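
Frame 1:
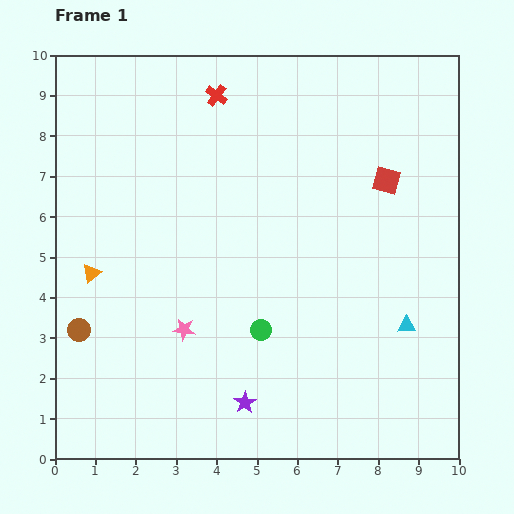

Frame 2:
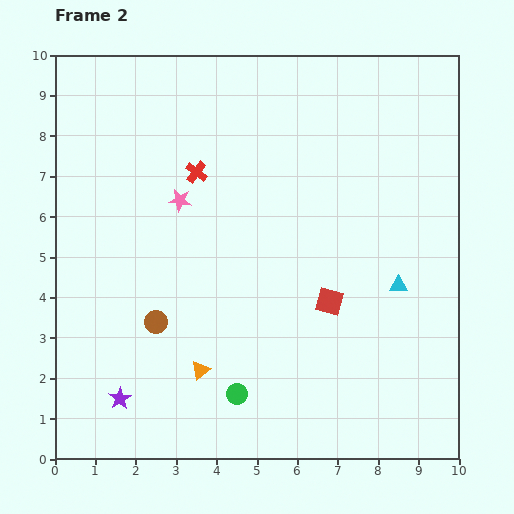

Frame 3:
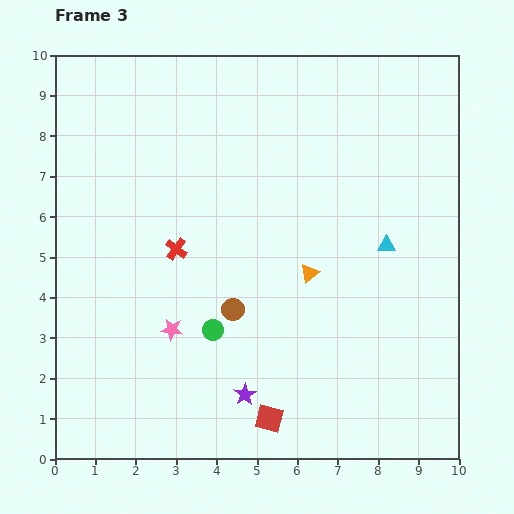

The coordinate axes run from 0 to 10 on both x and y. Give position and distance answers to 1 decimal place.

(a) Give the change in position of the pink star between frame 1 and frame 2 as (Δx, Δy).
(-0.1, 3.2)

The pink star was at (3.2, 3.2) in frame 1 and (3.1, 6.4) in frame 2.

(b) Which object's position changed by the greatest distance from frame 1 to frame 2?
the orange triangle

(moved 3.6; next 3.3)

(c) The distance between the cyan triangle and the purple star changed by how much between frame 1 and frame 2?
+3.0

Distance in frame 1: 4.4. Distance in frame 2: 7.4.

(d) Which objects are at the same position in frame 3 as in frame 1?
none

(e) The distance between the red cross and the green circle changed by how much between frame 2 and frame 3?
-3.4

Distance in frame 2: 5.6. Distance in frame 3: 2.2.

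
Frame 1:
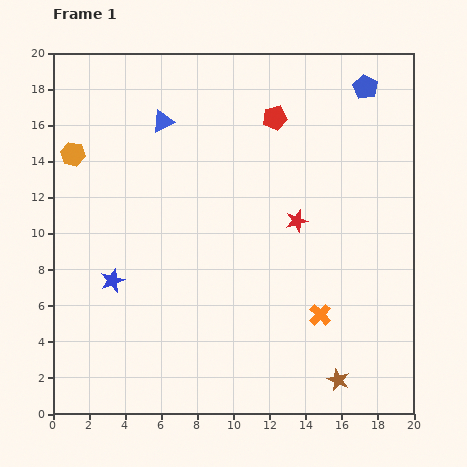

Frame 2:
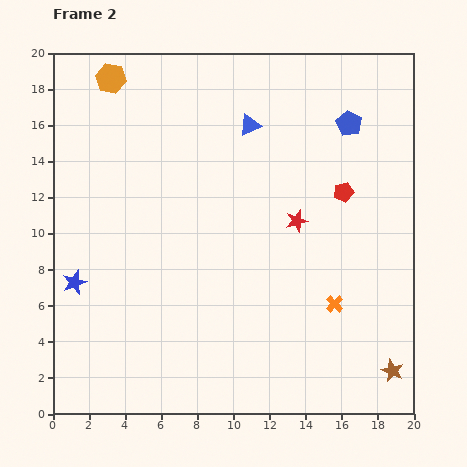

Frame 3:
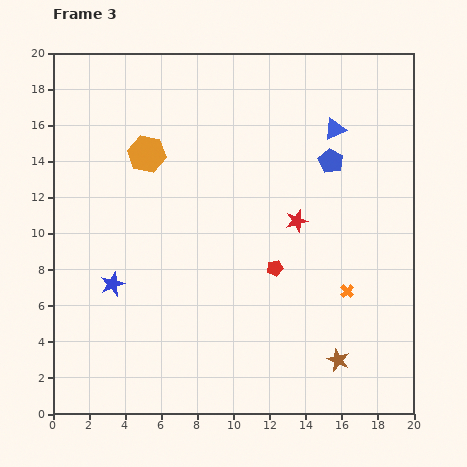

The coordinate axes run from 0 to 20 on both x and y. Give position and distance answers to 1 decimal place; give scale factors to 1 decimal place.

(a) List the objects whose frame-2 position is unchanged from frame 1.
the red star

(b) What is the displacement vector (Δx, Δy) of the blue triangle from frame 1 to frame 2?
(4.8, -0.2)

The blue triangle was at (6.1, 16.2) in frame 1 and (10.9, 16.0) in frame 2.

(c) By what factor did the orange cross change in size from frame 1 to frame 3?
0.6×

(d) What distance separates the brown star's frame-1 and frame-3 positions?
1.1

The brown star moved from (15.8, 1.9) to (15.8, 3.0), a distance of √(0.0² + 1.1²) ≈ 1.1.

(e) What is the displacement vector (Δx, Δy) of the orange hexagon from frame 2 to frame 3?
(2.0, -4.2)

The orange hexagon was at (3.2, 18.6) in frame 2 and (5.2, 14.4) in frame 3.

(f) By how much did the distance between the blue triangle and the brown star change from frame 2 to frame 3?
-2.9

Distance in frame 2: 15.7. Distance in frame 3: 12.8.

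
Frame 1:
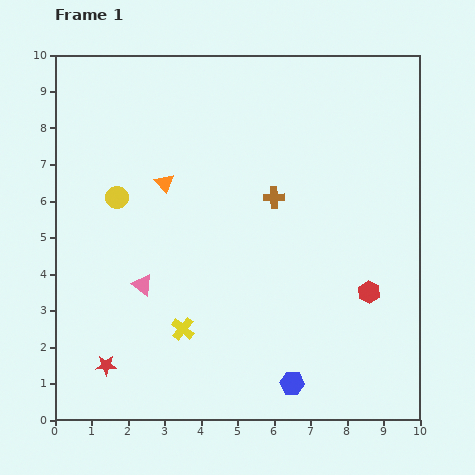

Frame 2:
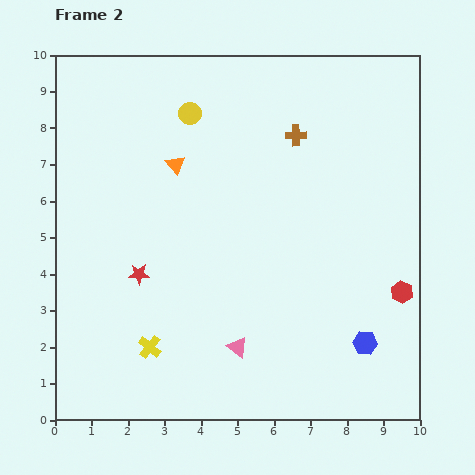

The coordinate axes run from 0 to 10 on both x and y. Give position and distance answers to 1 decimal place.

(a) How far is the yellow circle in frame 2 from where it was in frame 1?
3.0

The yellow circle moved from (1.7, 6.1) to (3.7, 8.4), a distance of √(2.0² + 2.3²) ≈ 3.0.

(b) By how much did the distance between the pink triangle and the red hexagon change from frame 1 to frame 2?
-1.5

Distance in frame 1: 6.2. Distance in frame 2: 4.7.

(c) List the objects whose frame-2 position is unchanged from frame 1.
none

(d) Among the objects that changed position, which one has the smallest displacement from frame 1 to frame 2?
the orange triangle

(moved 0.6)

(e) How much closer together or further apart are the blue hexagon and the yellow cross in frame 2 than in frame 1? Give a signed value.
+2.5

Distance in frame 1: 3.4. Distance in frame 2: 5.9.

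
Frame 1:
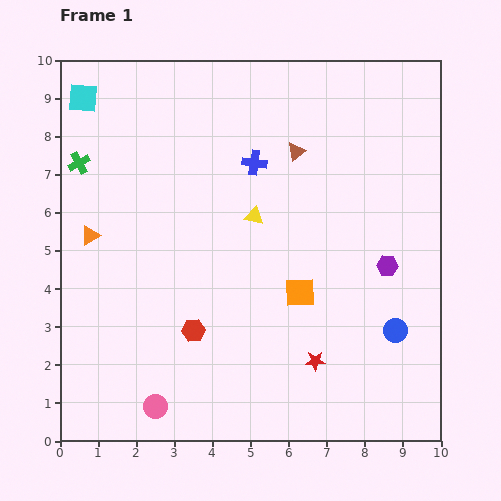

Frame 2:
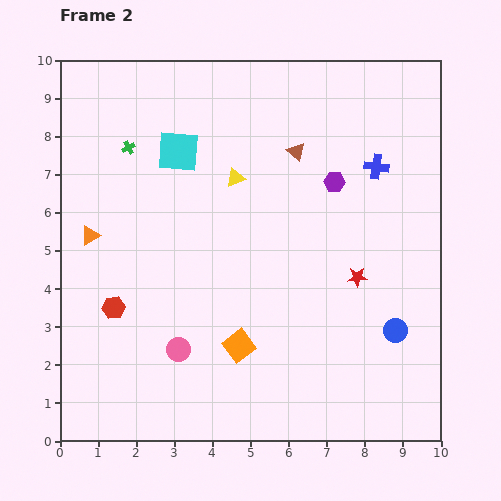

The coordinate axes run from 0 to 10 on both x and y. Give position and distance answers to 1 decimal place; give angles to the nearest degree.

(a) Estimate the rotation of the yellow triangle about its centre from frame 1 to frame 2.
37° counter-clockwise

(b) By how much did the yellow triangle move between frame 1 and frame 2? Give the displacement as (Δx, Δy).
(-0.5, 1.0)

The yellow triangle was at (5.1, 5.9) in frame 1 and (4.6, 6.9) in frame 2.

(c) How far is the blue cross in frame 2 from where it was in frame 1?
3.2

The blue cross moved from (5.1, 7.3) to (8.3, 7.2), a distance of √(3.2² + 0.1²) ≈ 3.2.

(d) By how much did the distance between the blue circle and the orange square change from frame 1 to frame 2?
+1.4

Distance in frame 1: 2.7. Distance in frame 2: 4.1.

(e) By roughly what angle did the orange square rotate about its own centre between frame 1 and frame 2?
35° counter-clockwise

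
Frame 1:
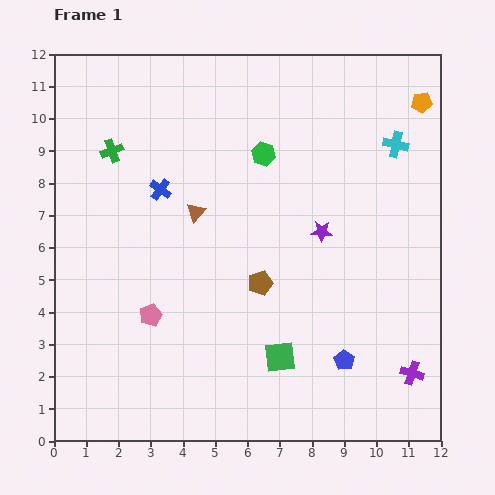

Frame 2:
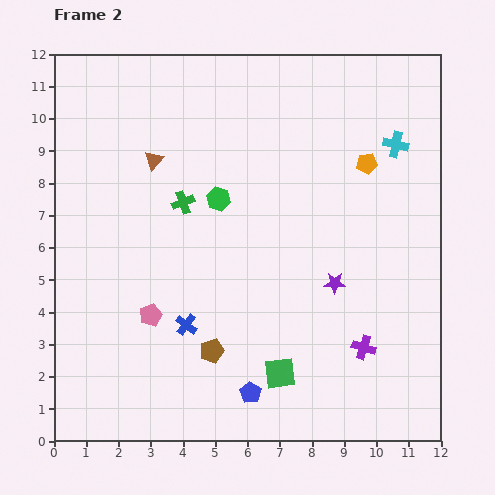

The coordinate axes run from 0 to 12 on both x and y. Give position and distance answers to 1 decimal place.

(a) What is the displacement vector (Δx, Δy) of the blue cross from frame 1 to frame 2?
(0.8, -4.2)

The blue cross was at (3.3, 7.8) in frame 1 and (4.1, 3.6) in frame 2.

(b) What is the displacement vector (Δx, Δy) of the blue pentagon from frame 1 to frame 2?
(-2.9, -1.0)

The blue pentagon was at (9.0, 2.5) in frame 1 and (6.1, 1.5) in frame 2.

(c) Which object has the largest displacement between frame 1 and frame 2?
the blue cross

(moved 4.3; next 3.1)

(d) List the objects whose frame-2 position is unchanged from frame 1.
the pink pentagon, the cyan cross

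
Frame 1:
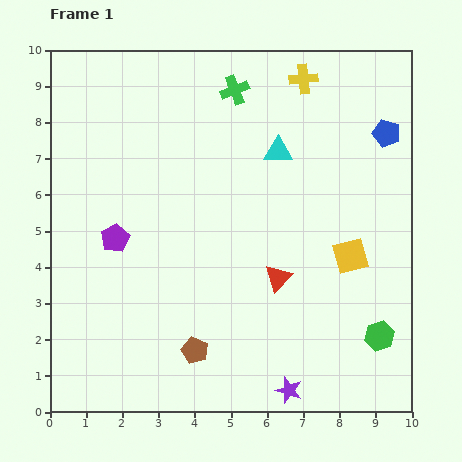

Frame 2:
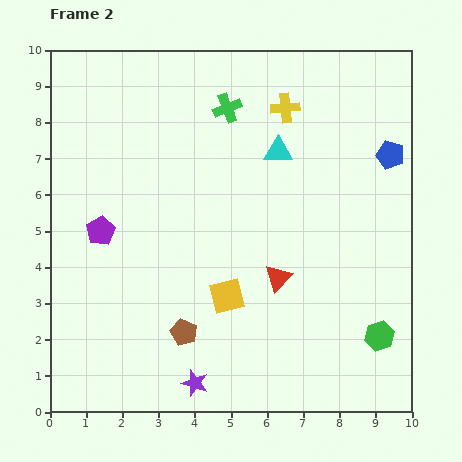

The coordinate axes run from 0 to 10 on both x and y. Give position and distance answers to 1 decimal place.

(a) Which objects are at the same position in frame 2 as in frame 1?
the red triangle, the cyan triangle, the green hexagon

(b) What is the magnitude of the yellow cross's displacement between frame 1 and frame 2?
0.9

The yellow cross moved from (7.0, 9.2) to (6.5, 8.4), a distance of √(0.5² + 0.8²) ≈ 0.9.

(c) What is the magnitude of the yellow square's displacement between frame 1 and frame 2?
3.6

The yellow square moved from (8.3, 4.3) to (4.9, 3.2), a distance of √(3.4² + 1.1²) ≈ 3.6.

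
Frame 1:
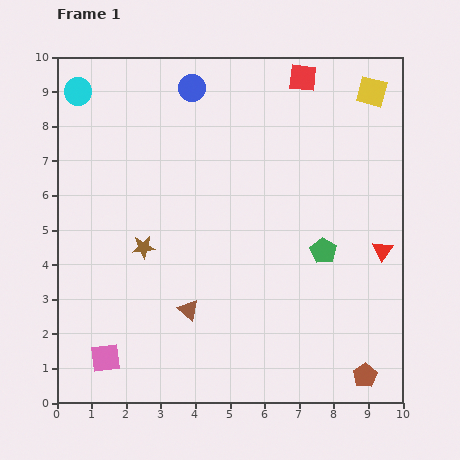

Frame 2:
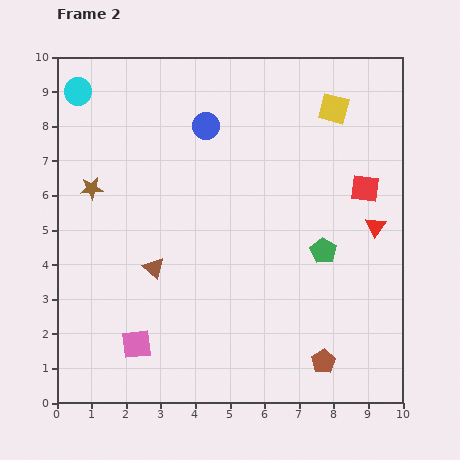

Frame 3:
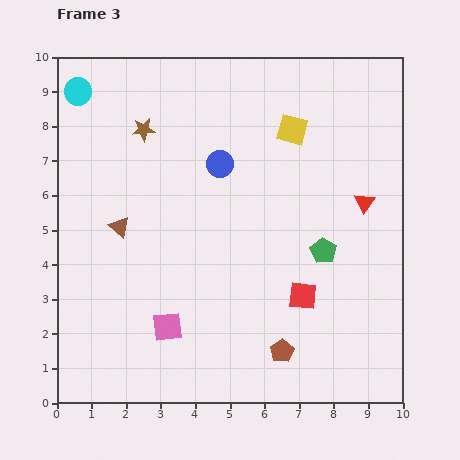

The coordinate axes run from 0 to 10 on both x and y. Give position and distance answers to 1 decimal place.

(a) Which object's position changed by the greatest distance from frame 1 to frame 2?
the red square

(moved 3.7; next 2.3)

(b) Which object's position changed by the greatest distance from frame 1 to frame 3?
the red square

(moved 6.3; next 3.4)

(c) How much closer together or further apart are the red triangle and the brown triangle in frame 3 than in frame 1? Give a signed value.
+1.2

Distance in frame 1: 5.9. Distance in frame 3: 7.1.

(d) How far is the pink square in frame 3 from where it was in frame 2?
1.0

The pink square moved from (2.3, 1.7) to (3.2, 2.2), a distance of √(0.9² + 0.5²) ≈ 1.0.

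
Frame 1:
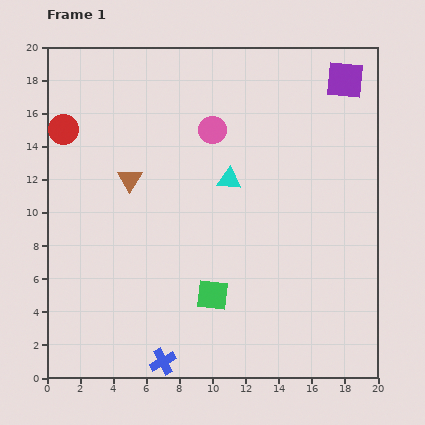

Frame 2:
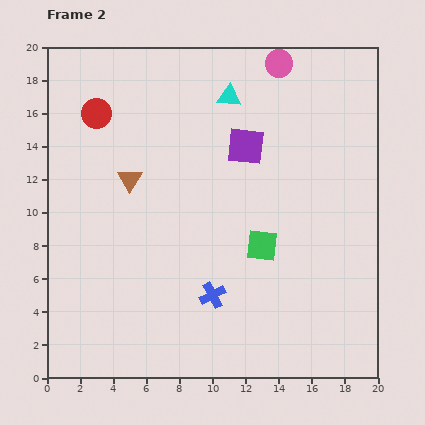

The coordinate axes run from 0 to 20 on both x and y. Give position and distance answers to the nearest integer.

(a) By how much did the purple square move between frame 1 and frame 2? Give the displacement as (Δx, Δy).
(-6, -4)

The purple square was at (18, 18) in frame 1 and (12, 14) in frame 2.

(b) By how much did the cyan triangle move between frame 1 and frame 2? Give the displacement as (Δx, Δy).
(0, 5)

The cyan triangle was at (11, 12) in frame 1 and (11, 17) in frame 2.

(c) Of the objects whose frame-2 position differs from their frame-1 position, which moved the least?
the red circle

(moved 2)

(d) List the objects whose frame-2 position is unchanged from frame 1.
the brown triangle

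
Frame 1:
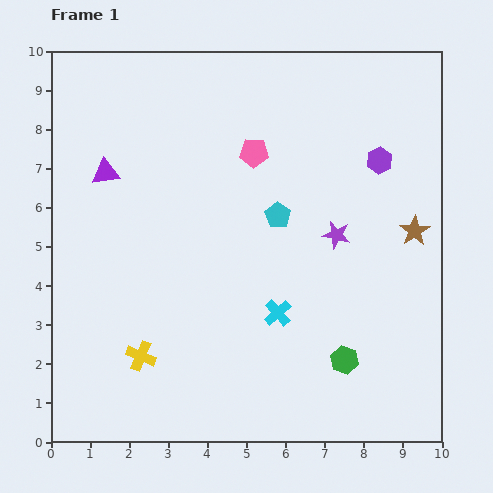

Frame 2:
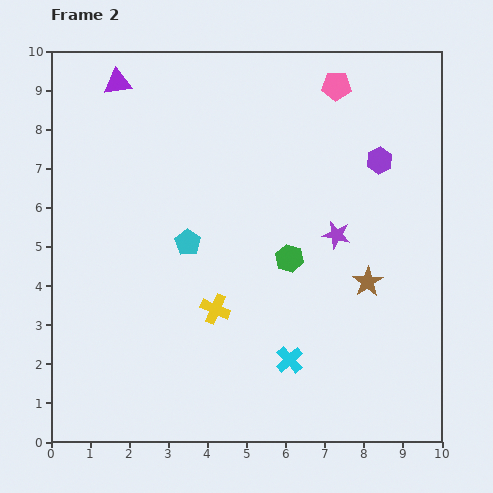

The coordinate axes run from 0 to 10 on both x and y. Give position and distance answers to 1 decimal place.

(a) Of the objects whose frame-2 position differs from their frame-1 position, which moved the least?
the cyan cross

(moved 1.2)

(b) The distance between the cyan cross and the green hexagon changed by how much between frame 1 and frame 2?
+0.5

Distance in frame 1: 2.1. Distance in frame 2: 2.6.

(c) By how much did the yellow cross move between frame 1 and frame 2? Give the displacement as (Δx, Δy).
(1.9, 1.2)

The yellow cross was at (2.3, 2.2) in frame 1 and (4.2, 3.4) in frame 2.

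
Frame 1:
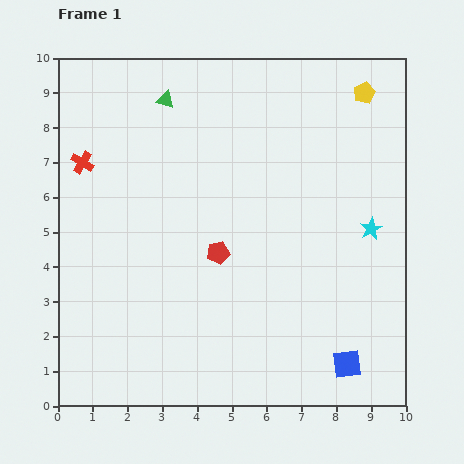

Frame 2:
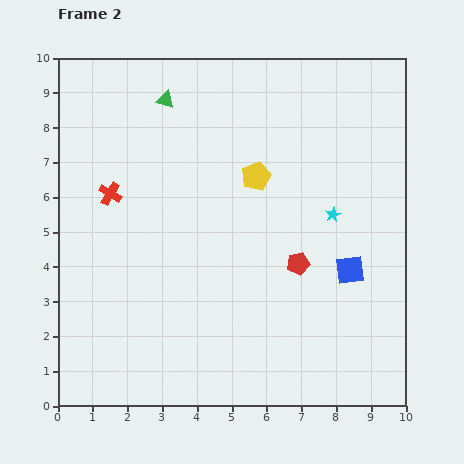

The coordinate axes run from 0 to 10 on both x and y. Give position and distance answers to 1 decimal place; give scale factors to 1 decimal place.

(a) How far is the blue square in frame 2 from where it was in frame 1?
2.7

The blue square moved from (8.3, 1.2) to (8.4, 3.9), a distance of √(0.1² + 2.7²) ≈ 2.7.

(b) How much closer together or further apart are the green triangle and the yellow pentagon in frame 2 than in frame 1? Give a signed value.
-2.3

Distance in frame 1: 5.7. Distance in frame 2: 3.4.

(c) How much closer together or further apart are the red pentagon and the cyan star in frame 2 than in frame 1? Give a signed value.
-2.8

Distance in frame 1: 4.5. Distance in frame 2: 1.7.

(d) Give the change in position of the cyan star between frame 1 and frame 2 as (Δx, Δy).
(-1.1, 0.4)

The cyan star was at (9.0, 5.1) in frame 1 and (7.9, 5.5) in frame 2.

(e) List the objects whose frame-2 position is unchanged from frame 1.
the green triangle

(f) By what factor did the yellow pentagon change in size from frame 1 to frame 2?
1.3×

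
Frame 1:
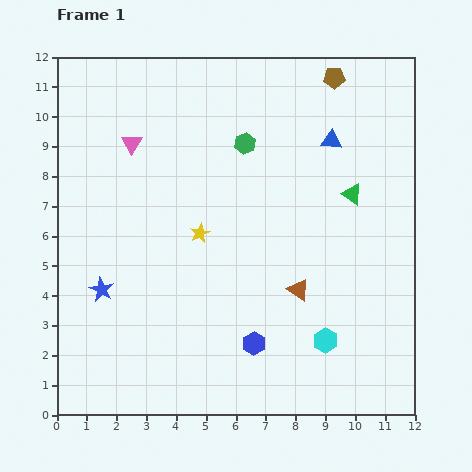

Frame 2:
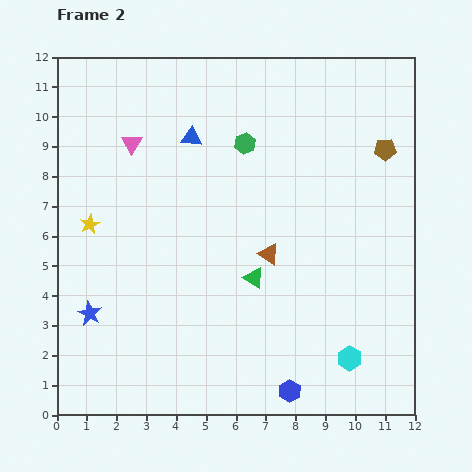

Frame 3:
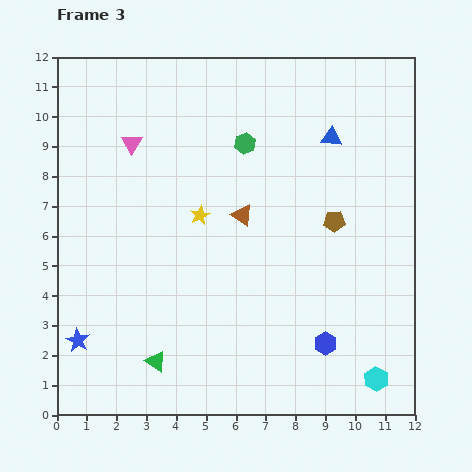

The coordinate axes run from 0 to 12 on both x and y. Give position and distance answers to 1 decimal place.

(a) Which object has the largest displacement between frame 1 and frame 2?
the blue triangle

(moved 4.7; next 4.3)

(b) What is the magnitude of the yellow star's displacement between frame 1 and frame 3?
0.6

The yellow star moved from (4.8, 6.1) to (4.8, 6.7), a distance of √(0.0² + 0.6²) ≈ 0.6.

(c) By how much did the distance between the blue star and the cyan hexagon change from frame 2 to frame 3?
+1.3

Distance in frame 2: 8.8. Distance in frame 3: 10.1.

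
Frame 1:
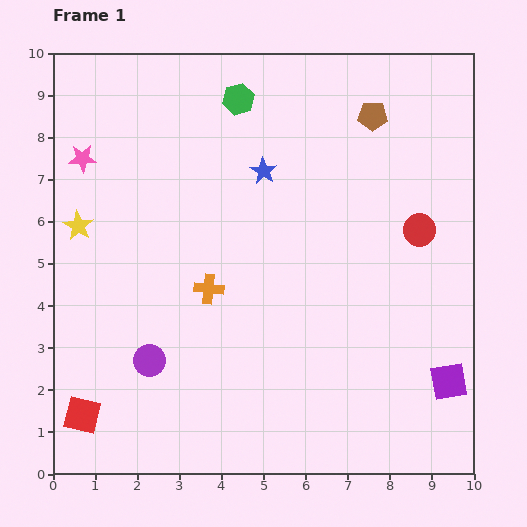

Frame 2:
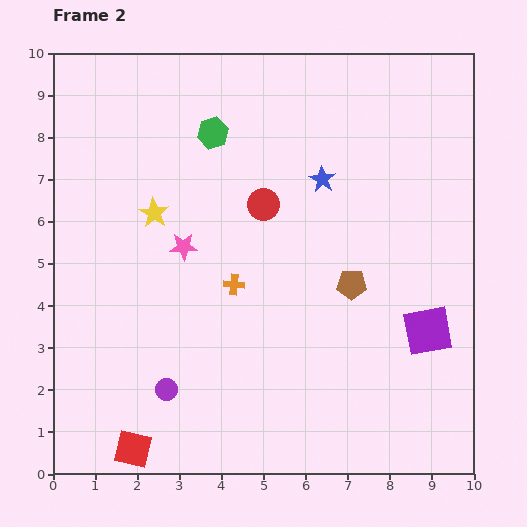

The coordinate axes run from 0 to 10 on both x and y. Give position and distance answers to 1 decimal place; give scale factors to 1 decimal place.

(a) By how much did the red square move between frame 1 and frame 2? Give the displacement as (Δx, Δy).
(1.2, -0.8)

The red square was at (0.7, 1.4) in frame 1 and (1.9, 0.6) in frame 2.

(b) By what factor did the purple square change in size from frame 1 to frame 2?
1.3×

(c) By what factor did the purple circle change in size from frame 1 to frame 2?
0.7×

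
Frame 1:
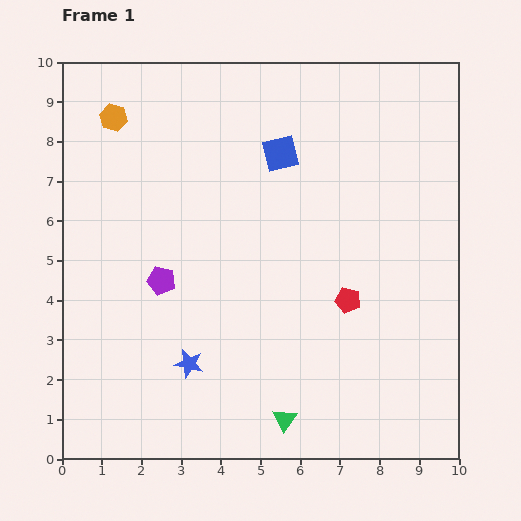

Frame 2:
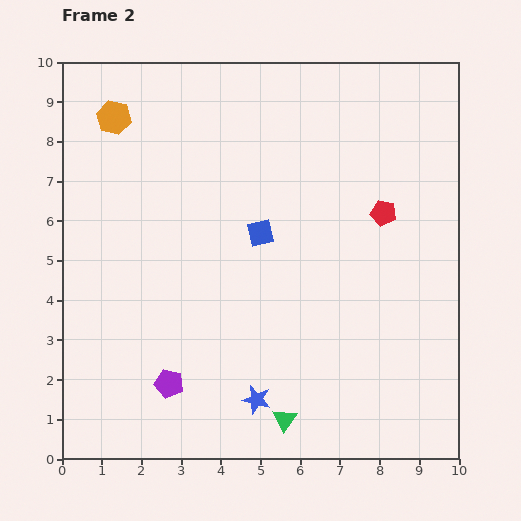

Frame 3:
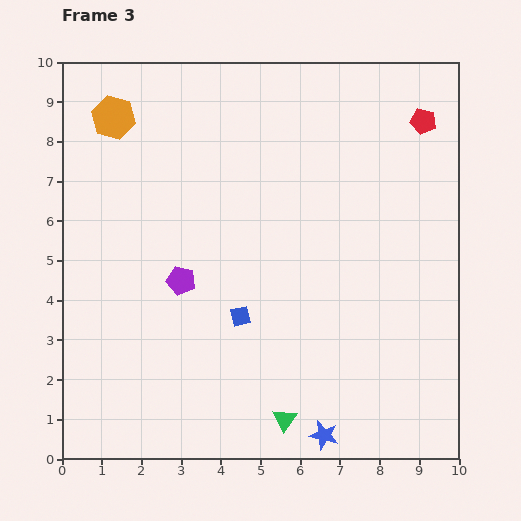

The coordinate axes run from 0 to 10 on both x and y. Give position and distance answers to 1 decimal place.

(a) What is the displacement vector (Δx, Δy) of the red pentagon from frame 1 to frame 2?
(0.9, 2.2)

The red pentagon was at (7.2, 4.0) in frame 1 and (8.1, 6.2) in frame 2.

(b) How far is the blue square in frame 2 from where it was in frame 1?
2.1

The blue square moved from (5.5, 7.7) to (5.0, 5.7), a distance of √(0.5² + 2.0²) ≈ 2.1.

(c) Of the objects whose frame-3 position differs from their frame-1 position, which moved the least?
the purple pentagon

(moved 0.5)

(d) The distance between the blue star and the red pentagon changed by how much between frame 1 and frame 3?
+4.0

Distance in frame 1: 4.3. Distance in frame 3: 8.3.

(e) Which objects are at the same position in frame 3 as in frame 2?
the green triangle, the orange hexagon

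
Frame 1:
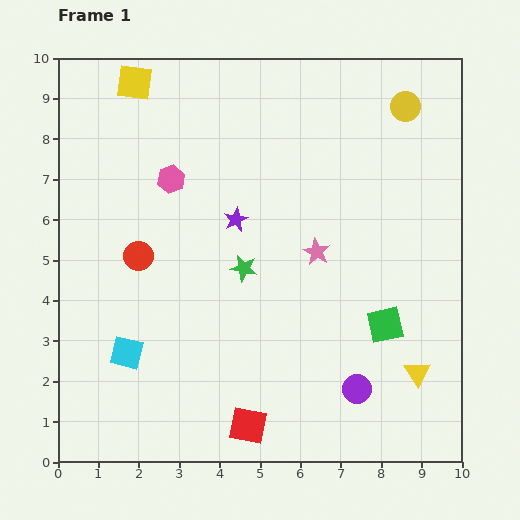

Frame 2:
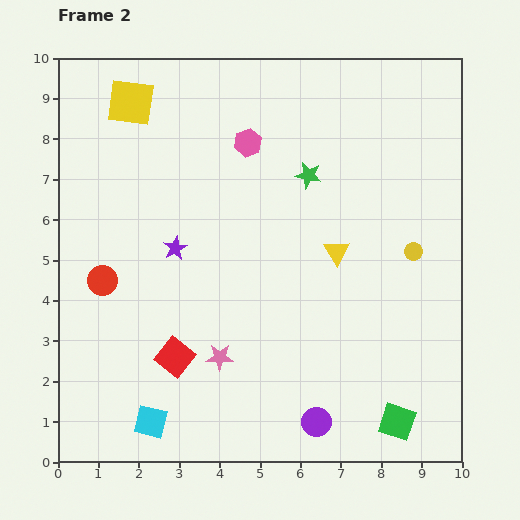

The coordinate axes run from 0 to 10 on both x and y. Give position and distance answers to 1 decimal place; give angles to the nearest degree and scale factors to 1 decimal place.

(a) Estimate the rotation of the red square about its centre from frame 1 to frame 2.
27° clockwise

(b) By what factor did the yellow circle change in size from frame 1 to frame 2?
0.6×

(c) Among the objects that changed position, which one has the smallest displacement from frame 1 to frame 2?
the yellow square

(moved 0.5)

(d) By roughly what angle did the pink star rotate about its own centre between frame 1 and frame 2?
26° counter-clockwise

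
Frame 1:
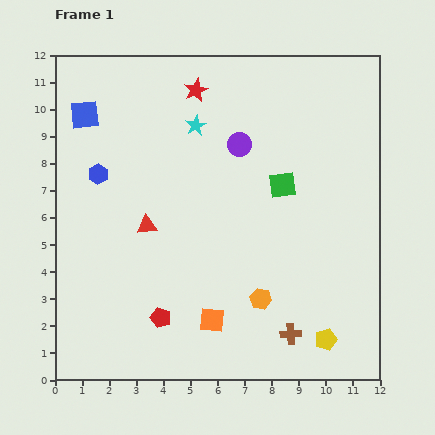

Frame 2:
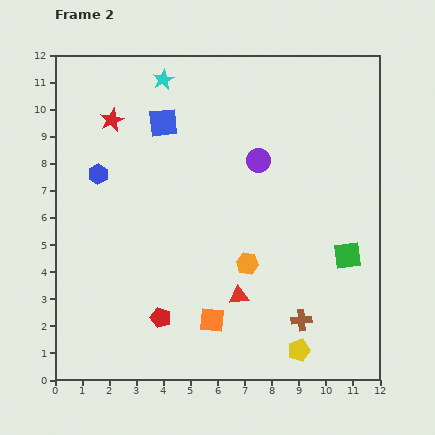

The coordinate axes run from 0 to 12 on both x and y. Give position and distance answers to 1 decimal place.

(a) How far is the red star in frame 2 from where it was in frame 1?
3.3

The red star moved from (5.2, 10.7) to (2.1, 9.6), a distance of √(3.1² + 1.1²) ≈ 3.3.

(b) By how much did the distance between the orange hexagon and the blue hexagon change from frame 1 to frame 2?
-1.2

Distance in frame 1: 7.6. Distance in frame 2: 6.4.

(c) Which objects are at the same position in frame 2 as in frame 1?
the blue hexagon, the red pentagon, the orange square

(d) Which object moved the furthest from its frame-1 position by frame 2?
the red triangle

(moved 4.3; next 3.5)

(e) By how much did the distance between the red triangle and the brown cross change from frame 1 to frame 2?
-4.1

Distance in frame 1: 6.6. Distance in frame 2: 2.5.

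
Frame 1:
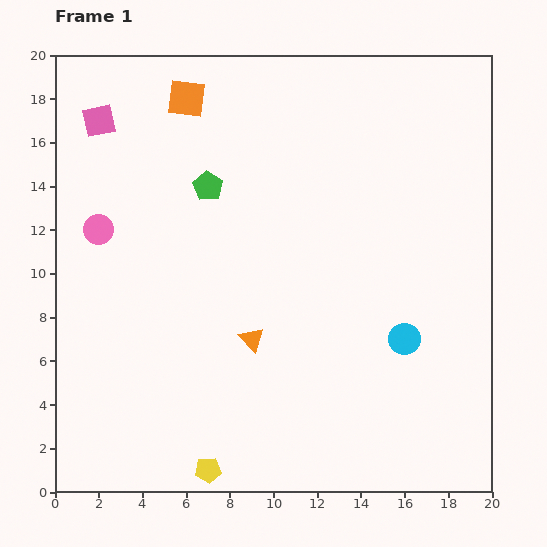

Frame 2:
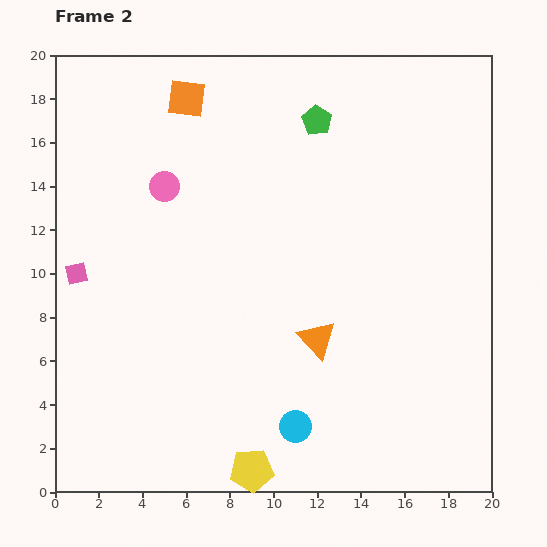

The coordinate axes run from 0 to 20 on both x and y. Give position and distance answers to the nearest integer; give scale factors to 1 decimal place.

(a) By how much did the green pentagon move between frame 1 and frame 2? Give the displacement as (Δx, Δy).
(5, 3)

The green pentagon was at (7, 14) in frame 1 and (12, 17) in frame 2.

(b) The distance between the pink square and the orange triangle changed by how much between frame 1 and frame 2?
-1

Distance in frame 1: 12. Distance in frame 2: 11.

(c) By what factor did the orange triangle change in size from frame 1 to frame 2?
1.6×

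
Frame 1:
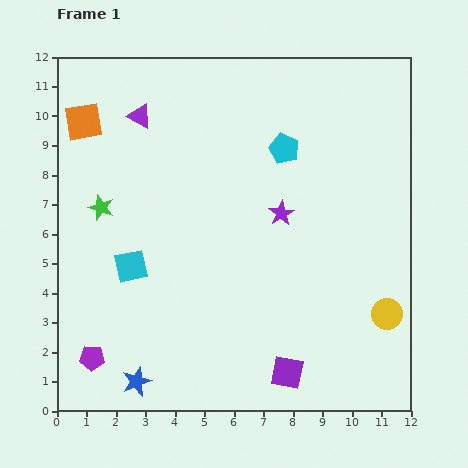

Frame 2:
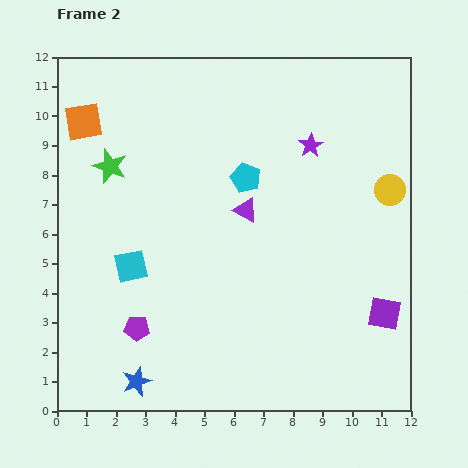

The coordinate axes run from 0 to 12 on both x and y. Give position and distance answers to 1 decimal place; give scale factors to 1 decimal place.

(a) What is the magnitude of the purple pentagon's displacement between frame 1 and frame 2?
1.8

The purple pentagon moved from (1.2, 1.8) to (2.7, 2.8), a distance of √(1.5² + 1.0²) ≈ 1.8.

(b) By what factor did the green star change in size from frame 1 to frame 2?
1.3×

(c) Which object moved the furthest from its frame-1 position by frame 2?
the purple triangle

(moved 4.8; next 4.2)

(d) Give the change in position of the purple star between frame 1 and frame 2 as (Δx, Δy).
(1.0, 2.3)

The purple star was at (7.6, 6.7) in frame 1 and (8.6, 9.0) in frame 2.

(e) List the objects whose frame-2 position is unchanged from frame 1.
the orange square, the cyan square, the blue star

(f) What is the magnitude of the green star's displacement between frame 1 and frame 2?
1.4

The green star moved from (1.5, 6.9) to (1.8, 8.3), a distance of √(0.3² + 1.4²) ≈ 1.4.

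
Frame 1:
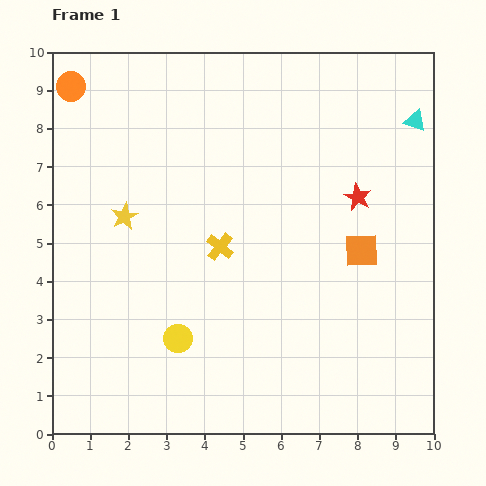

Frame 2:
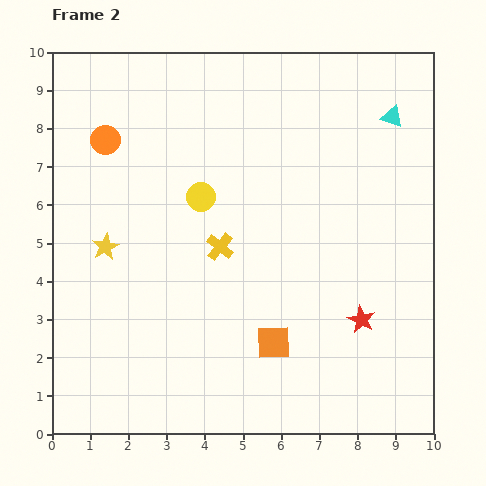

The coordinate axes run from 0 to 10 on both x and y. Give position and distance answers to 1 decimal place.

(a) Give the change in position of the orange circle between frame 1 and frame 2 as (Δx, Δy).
(0.9, -1.4)

The orange circle was at (0.5, 9.1) in frame 1 and (1.4, 7.7) in frame 2.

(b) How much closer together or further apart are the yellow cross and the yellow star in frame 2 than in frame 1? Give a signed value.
+0.4

Distance in frame 1: 2.6. Distance in frame 2: 3.0.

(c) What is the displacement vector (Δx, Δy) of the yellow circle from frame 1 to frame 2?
(0.6, 3.7)

The yellow circle was at (3.3, 2.5) in frame 1 and (3.9, 6.2) in frame 2.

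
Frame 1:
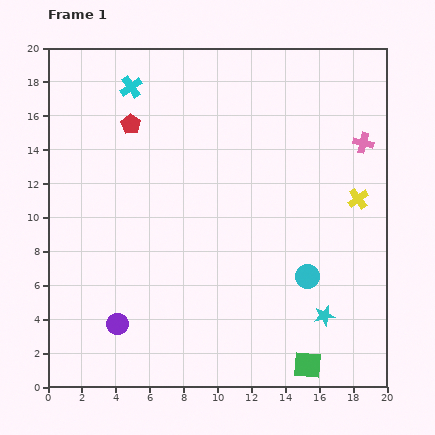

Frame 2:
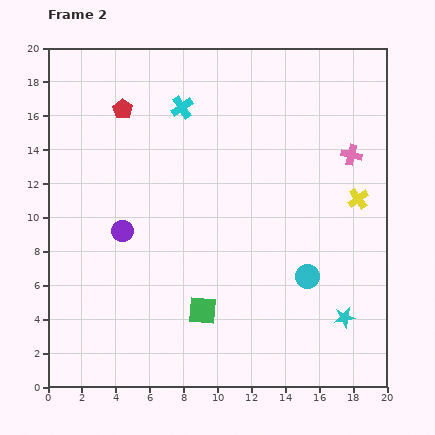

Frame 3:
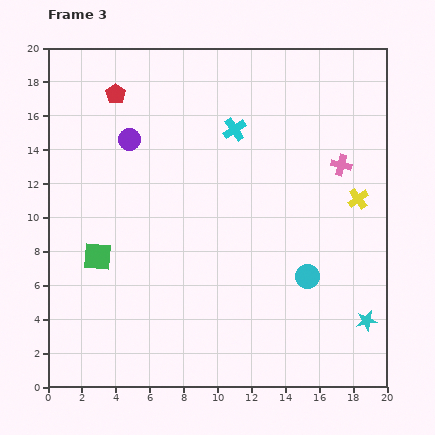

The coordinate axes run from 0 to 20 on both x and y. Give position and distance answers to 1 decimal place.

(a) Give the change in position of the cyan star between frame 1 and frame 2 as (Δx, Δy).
(1.2, -0.1)

The cyan star was at (16.3, 4.2) in frame 1 and (17.5, 4.1) in frame 2.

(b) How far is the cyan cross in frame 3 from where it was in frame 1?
6.6

The cyan cross moved from (4.9, 17.7) to (11.0, 15.2), a distance of √(6.1² + 2.5²) ≈ 6.6.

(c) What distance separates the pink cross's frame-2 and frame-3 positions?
0.8

The pink cross moved from (17.9, 13.7) to (17.3, 13.1), a distance of √(0.6² + 0.6²) ≈ 0.8.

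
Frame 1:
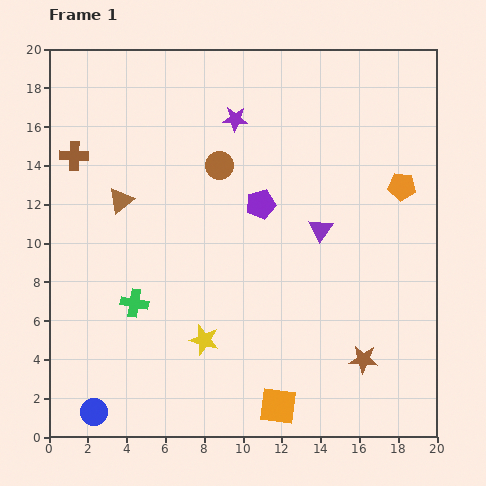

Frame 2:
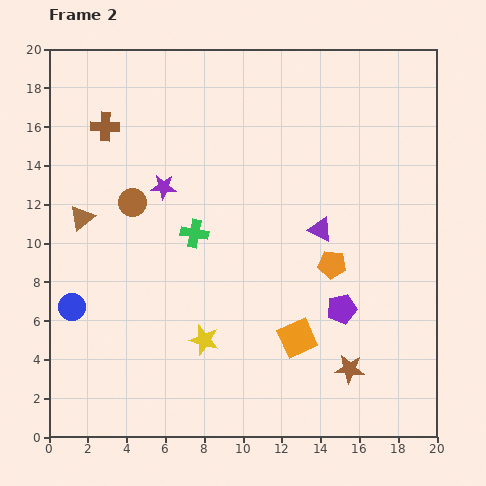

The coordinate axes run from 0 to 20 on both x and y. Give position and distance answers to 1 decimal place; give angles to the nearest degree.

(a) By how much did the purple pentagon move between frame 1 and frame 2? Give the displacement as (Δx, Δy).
(4.2, -5.4)

The purple pentagon was at (10.9, 12.0) in frame 1 and (15.1, 6.6) in frame 2.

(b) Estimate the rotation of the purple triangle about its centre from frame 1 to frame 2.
39° counter-clockwise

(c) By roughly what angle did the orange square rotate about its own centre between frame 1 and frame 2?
31° counter-clockwise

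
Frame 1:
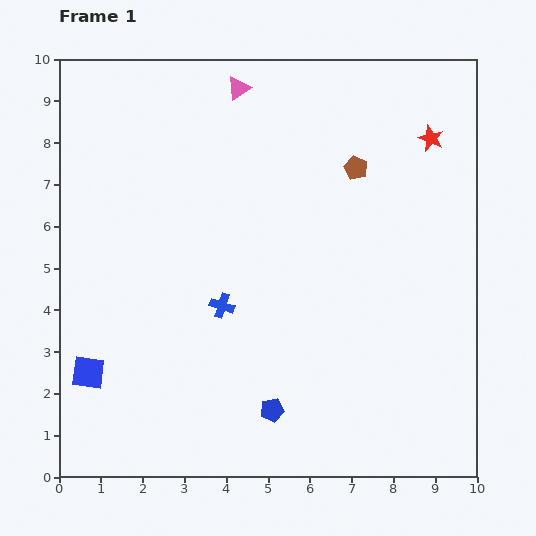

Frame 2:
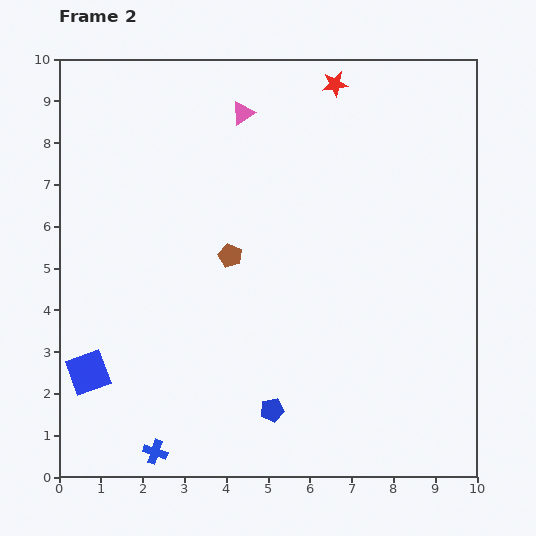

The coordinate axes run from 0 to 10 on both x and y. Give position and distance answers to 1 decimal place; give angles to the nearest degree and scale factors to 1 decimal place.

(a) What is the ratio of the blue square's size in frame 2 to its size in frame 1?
1.3×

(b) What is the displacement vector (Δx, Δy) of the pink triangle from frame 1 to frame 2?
(0.1, -0.6)

The pink triangle was at (4.3, 9.3) in frame 1 and (4.4, 8.7) in frame 2.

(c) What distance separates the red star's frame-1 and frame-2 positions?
2.6

The red star moved from (8.9, 8.1) to (6.6, 9.4), a distance of √(2.3² + 1.3²) ≈ 2.6.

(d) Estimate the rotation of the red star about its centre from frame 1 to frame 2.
31° counter-clockwise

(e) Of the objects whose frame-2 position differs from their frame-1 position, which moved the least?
the pink triangle

(moved 0.6)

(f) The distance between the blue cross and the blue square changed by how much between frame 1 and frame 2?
-1.1

Distance in frame 1: 3.6. Distance in frame 2: 2.5.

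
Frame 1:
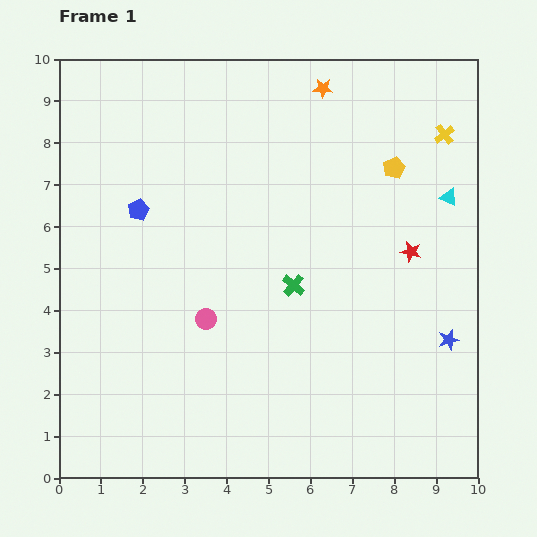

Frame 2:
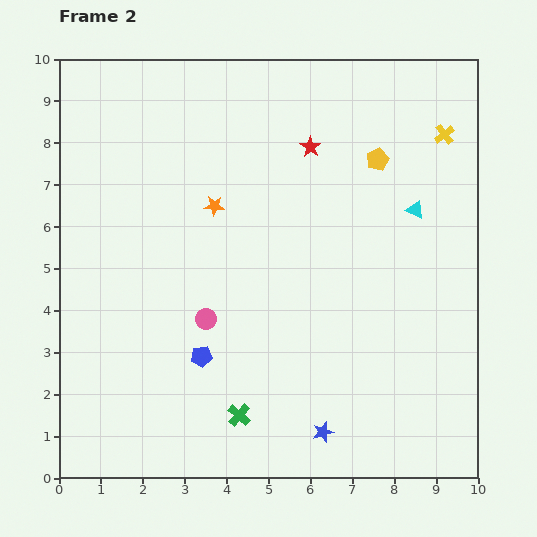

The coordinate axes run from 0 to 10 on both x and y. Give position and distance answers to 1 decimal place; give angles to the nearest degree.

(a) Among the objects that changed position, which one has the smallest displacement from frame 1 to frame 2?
the yellow pentagon

(moved 0.4)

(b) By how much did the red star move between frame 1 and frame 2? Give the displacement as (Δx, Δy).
(-2.4, 2.5)

The red star was at (8.4, 5.4) in frame 1 and (6.0, 7.9) in frame 2.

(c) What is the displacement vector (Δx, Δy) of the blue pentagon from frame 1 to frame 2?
(1.5, -3.5)

The blue pentagon was at (1.9, 6.4) in frame 1 and (3.4, 2.9) in frame 2.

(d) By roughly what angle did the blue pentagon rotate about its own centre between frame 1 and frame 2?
19° clockwise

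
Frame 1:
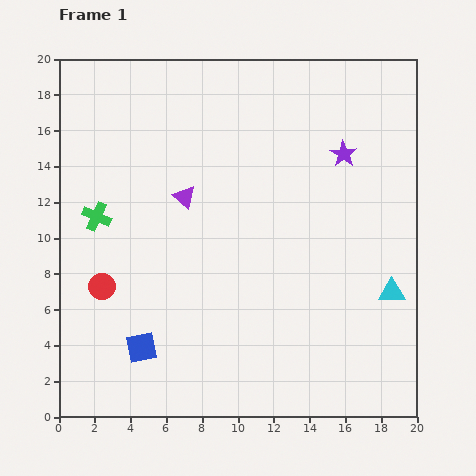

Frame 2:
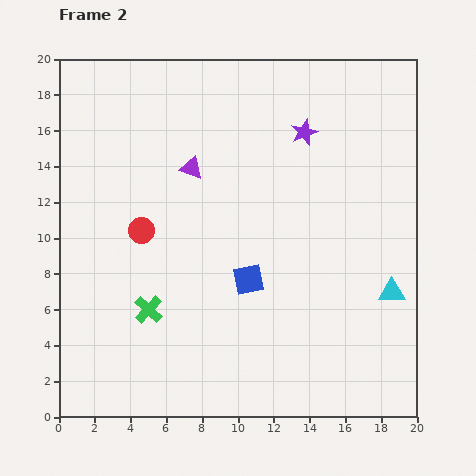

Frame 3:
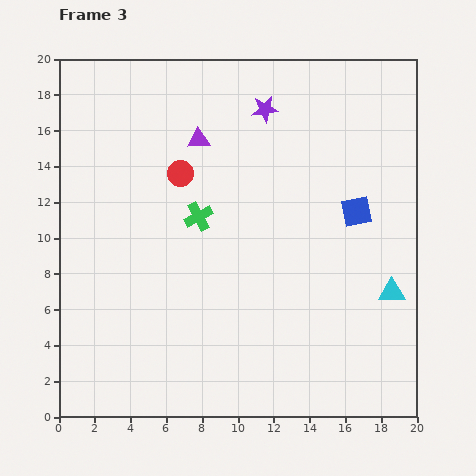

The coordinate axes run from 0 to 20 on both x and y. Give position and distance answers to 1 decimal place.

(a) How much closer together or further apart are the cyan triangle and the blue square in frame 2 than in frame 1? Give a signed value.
-6.3

Distance in frame 1: 14.3. Distance in frame 2: 8.0.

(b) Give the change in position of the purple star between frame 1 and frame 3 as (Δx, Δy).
(-4.4, 2.5)

The purple star was at (15.9, 14.7) in frame 1 and (11.5, 17.2) in frame 3.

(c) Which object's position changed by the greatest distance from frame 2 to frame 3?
the blue square

(moved 7.1; next 5.9)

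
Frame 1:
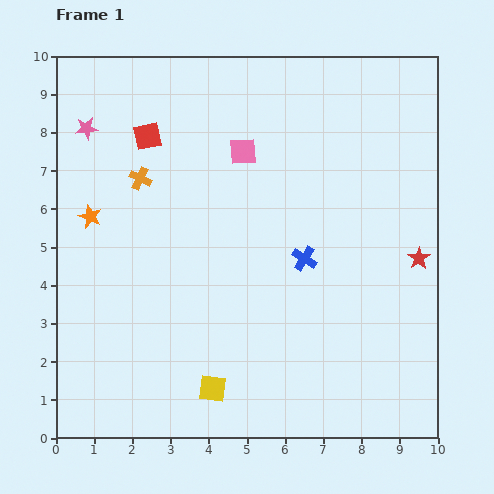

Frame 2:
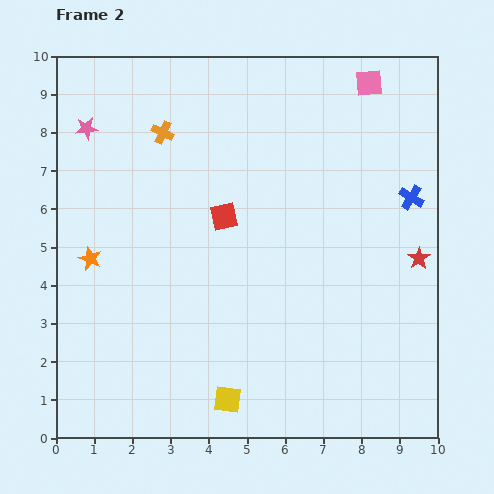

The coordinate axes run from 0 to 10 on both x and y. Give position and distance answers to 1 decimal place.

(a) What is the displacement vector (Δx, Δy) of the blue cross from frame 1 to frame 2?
(2.8, 1.6)

The blue cross was at (6.5, 4.7) in frame 1 and (9.3, 6.3) in frame 2.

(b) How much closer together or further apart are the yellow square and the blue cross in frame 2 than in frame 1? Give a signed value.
+3.0

Distance in frame 1: 4.2. Distance in frame 2: 7.2.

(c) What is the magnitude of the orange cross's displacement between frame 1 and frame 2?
1.3

The orange cross moved from (2.2, 6.8) to (2.8, 8.0), a distance of √(0.6² + 1.2²) ≈ 1.3.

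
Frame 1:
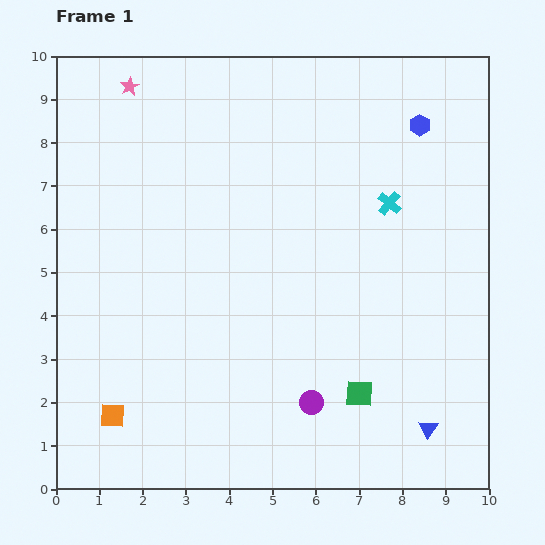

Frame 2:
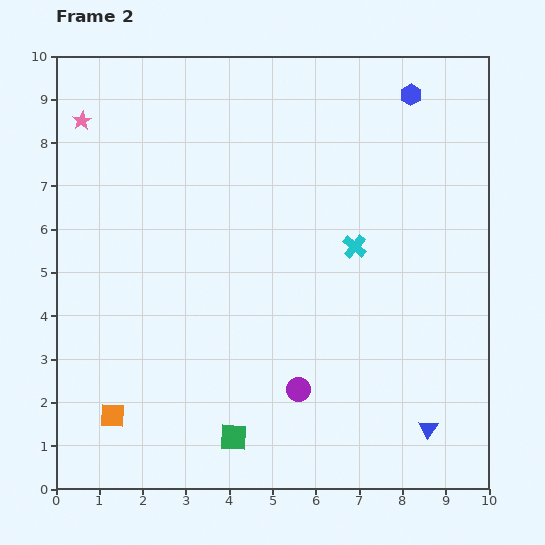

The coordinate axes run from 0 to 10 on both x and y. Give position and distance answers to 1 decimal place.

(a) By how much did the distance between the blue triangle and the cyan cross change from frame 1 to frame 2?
-0.8

Distance in frame 1: 5.3. Distance in frame 2: 4.5.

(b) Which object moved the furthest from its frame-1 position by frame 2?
the green square

(moved 3.1; next 1.4)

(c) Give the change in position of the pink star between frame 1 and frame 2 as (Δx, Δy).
(-1.1, -0.8)

The pink star was at (1.7, 9.3) in frame 1 and (0.6, 8.5) in frame 2.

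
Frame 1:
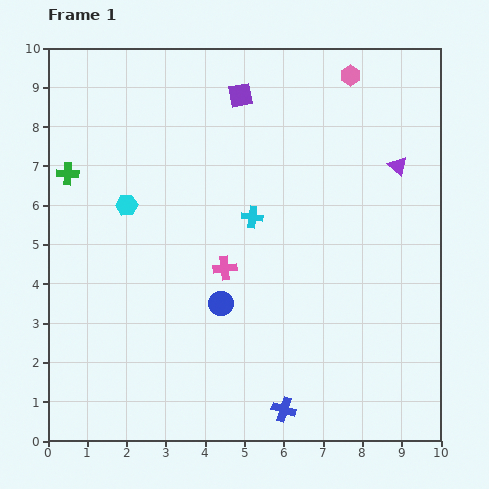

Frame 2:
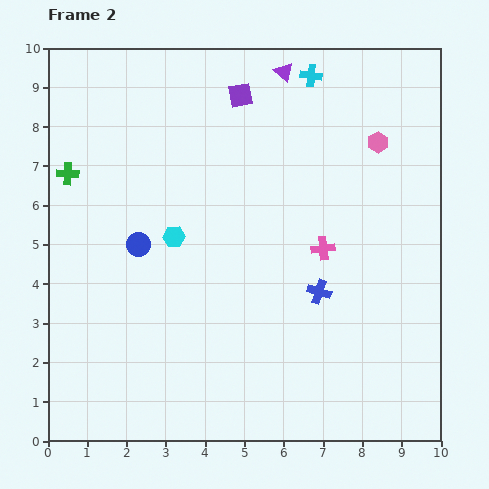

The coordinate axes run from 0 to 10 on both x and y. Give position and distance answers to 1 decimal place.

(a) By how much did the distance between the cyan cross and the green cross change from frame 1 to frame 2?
+1.9

Distance in frame 1: 4.8. Distance in frame 2: 6.7.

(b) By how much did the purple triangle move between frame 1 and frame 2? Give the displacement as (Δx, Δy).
(-2.9, 2.4)

The purple triangle was at (8.9, 7.0) in frame 1 and (6.0, 9.4) in frame 2.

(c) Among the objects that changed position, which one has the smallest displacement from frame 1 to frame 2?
the cyan hexagon

(moved 1.4)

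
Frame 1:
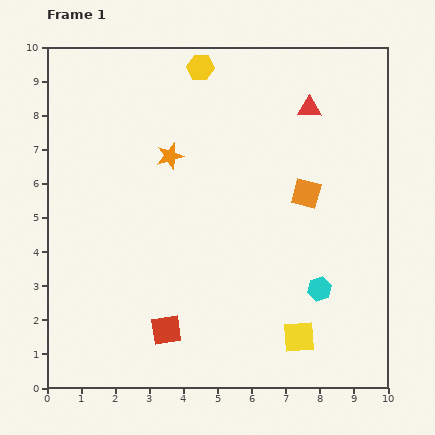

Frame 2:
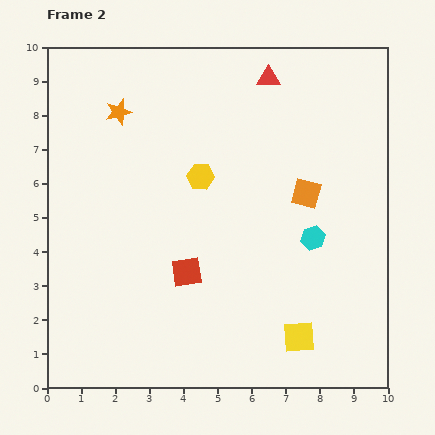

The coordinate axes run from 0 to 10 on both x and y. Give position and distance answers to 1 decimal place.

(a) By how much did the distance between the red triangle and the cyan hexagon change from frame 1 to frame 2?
-0.4

Distance in frame 1: 5.3. Distance in frame 2: 4.9.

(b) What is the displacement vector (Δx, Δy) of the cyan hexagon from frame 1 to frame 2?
(-0.2, 1.5)

The cyan hexagon was at (8.0, 2.9) in frame 1 and (7.8, 4.4) in frame 2.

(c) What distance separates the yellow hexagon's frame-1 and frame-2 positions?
3.2

The yellow hexagon moved from (4.5, 9.4) to (4.5, 6.2), a distance of √(0.0² + 3.2²) ≈ 3.2.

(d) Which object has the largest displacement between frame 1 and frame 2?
the yellow hexagon

(moved 3.2; next 2.0)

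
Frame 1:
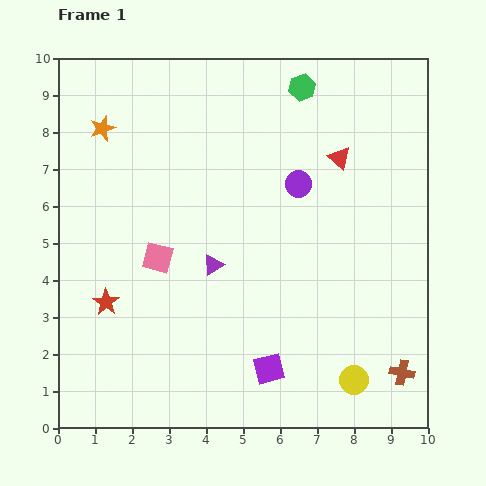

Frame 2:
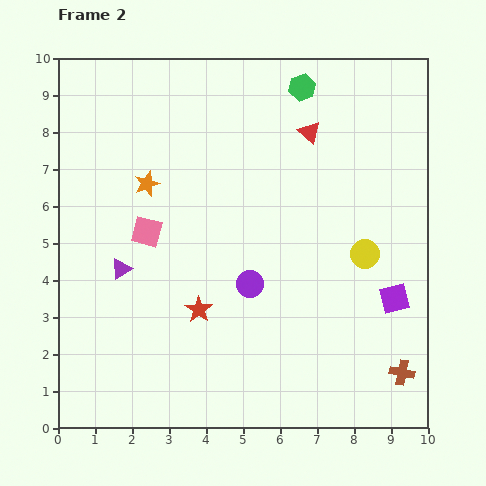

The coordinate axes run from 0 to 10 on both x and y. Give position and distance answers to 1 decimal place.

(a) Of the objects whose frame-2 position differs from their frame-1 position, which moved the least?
the pink square

(moved 0.8)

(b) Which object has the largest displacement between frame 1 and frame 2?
the purple square

(moved 3.9; next 3.4)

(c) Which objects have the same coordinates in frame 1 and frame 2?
the brown cross, the green hexagon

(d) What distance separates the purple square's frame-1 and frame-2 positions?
3.9

The purple square moved from (5.7, 1.6) to (9.1, 3.5), a distance of √(3.4² + 1.9²) ≈ 3.9.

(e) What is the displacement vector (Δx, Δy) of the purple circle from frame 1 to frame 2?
(-1.3, -2.7)

The purple circle was at (6.5, 6.6) in frame 1 and (5.2, 3.9) in frame 2.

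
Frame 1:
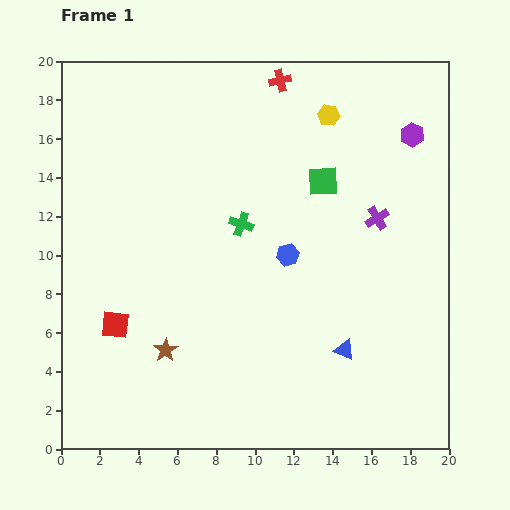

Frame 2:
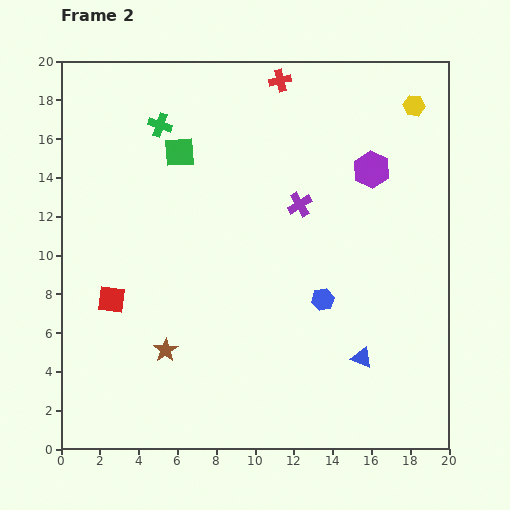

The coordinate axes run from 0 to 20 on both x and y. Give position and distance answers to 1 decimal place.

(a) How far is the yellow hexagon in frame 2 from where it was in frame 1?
4.4

The yellow hexagon moved from (13.8, 17.2) to (18.2, 17.7), a distance of √(4.4² + 0.5²) ≈ 4.4.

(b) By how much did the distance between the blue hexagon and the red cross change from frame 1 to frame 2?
+2.5

Distance in frame 1: 9.0. Distance in frame 2: 11.5.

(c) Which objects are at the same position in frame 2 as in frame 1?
the red cross, the brown star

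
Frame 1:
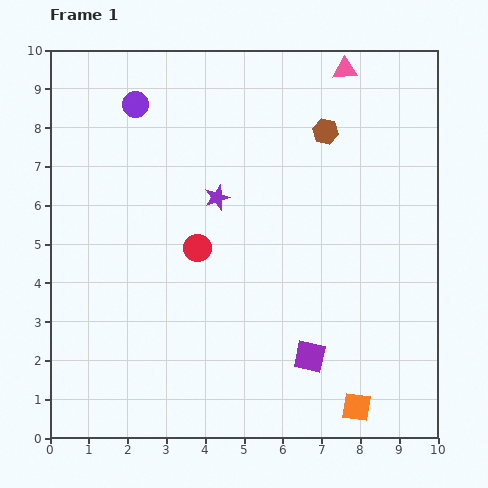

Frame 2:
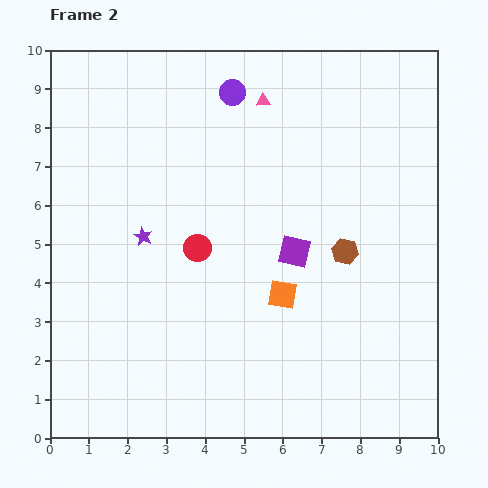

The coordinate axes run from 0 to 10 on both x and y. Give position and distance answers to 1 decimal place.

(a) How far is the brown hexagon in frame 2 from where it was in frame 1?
3.1

The brown hexagon moved from (7.1, 7.9) to (7.6, 4.8), a distance of √(0.5² + 3.1²) ≈ 3.1.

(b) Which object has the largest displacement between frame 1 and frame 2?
the orange square

(moved 3.5; next 3.1)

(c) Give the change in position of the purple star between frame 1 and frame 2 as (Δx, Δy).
(-1.9, -1.0)

The purple star was at (4.3, 6.2) in frame 1 and (2.4, 5.2) in frame 2.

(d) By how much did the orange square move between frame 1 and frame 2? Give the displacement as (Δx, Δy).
(-1.9, 2.9)

The orange square was at (7.9, 0.8) in frame 1 and (6.0, 3.7) in frame 2.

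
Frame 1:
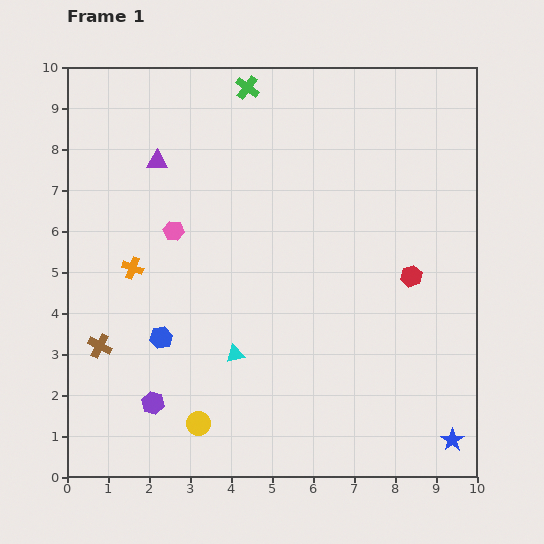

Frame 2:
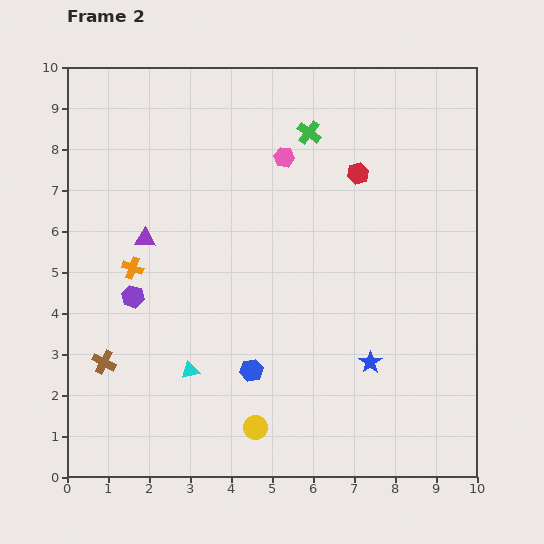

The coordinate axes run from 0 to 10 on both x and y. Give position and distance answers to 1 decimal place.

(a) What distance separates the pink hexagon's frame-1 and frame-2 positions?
3.2

The pink hexagon moved from (2.6, 6.0) to (5.3, 7.8), a distance of √(2.7² + 1.8²) ≈ 3.2.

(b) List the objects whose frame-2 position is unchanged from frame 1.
the orange cross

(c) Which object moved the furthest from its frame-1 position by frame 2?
the pink hexagon

(moved 3.2; next 2.8)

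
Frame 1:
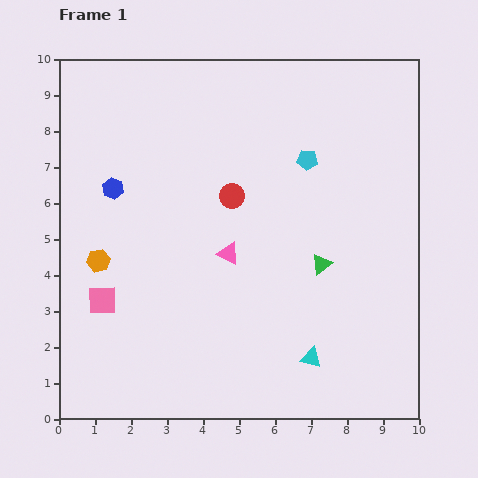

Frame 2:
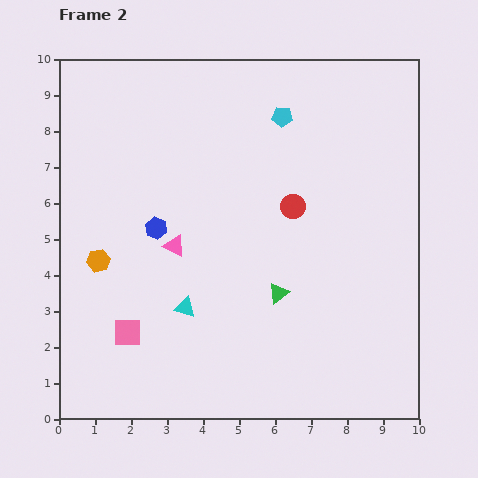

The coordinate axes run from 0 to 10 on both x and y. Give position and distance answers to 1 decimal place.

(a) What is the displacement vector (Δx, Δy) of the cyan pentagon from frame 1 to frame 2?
(-0.7, 1.2)

The cyan pentagon was at (6.9, 7.2) in frame 1 and (6.2, 8.4) in frame 2.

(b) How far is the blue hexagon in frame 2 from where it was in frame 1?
1.6

The blue hexagon moved from (1.5, 6.4) to (2.7, 5.3), a distance of √(1.2² + 1.1²) ≈ 1.6.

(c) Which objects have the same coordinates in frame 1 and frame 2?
the orange hexagon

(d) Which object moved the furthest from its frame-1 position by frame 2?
the cyan triangle

(moved 3.8; next 1.7)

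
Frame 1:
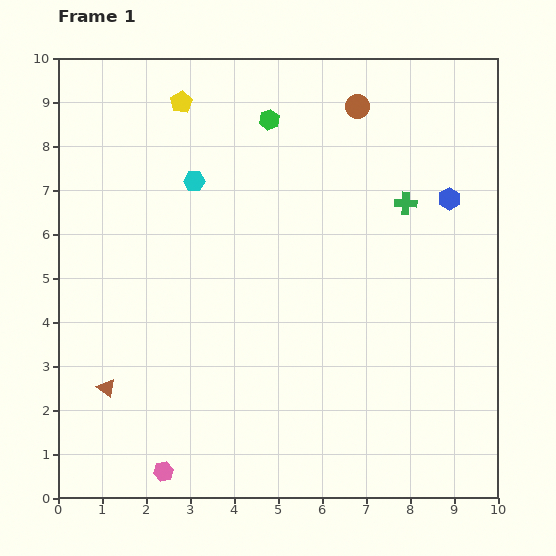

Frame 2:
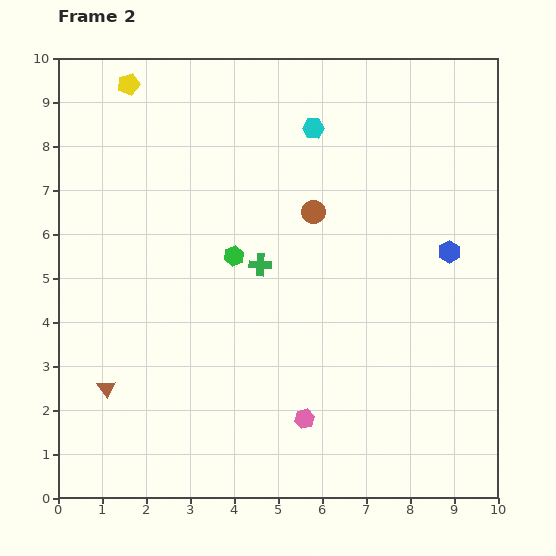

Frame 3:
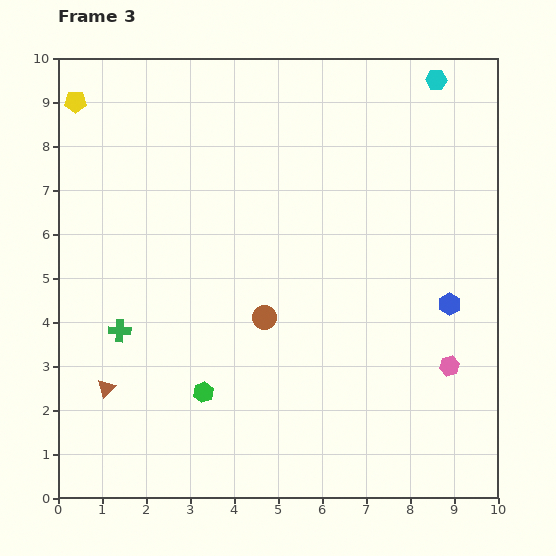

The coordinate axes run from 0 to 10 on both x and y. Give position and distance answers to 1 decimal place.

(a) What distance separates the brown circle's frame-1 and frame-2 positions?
2.6

The brown circle moved from (6.8, 8.9) to (5.8, 6.5), a distance of √(1.0² + 2.4²) ≈ 2.6.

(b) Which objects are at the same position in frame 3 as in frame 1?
the brown triangle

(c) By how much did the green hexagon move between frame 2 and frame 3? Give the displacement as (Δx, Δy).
(-0.7, -3.1)

The green hexagon was at (4.0, 5.5) in frame 2 and (3.3, 2.4) in frame 3.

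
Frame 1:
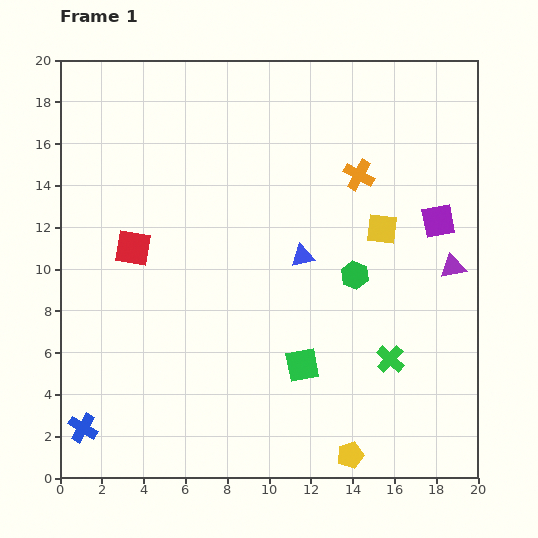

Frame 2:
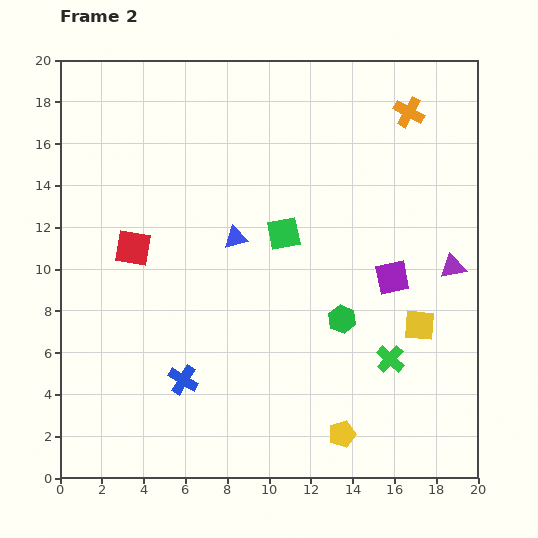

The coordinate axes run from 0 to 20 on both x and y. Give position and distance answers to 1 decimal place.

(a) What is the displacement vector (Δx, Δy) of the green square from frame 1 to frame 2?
(-0.9, 6.3)

The green square was at (11.6, 5.4) in frame 1 and (10.7, 11.7) in frame 2.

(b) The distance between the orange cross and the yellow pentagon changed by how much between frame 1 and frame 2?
+2.3

Distance in frame 1: 13.4. Distance in frame 2: 15.7.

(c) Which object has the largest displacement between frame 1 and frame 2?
the green square

(moved 6.4; next 5.3)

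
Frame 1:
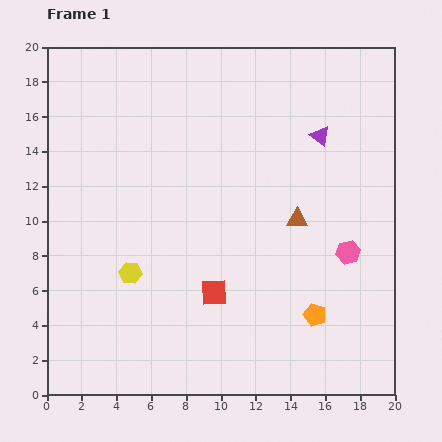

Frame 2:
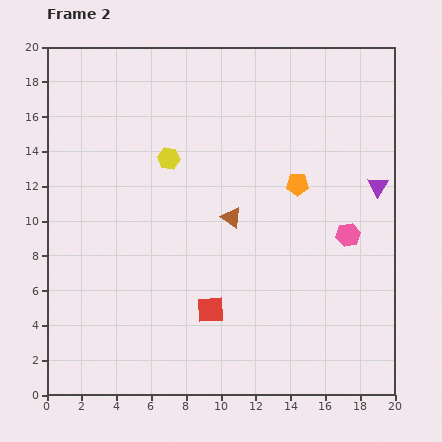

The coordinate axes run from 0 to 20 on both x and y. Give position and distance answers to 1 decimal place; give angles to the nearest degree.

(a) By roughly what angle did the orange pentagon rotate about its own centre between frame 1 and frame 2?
18° counter-clockwise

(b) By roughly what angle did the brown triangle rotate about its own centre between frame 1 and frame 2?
33° clockwise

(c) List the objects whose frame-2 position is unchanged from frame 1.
none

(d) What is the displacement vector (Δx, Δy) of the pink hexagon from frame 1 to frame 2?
(0.0, 1.0)

The pink hexagon was at (17.3, 8.2) in frame 1 and (17.3, 9.2) in frame 2.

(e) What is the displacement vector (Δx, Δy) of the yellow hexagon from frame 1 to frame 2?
(2.2, 6.6)

The yellow hexagon was at (4.8, 7.0) in frame 1 and (7.0, 13.6) in frame 2.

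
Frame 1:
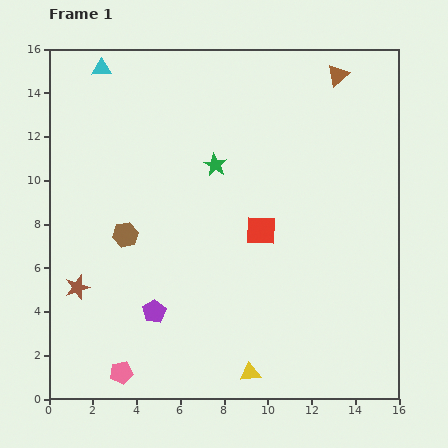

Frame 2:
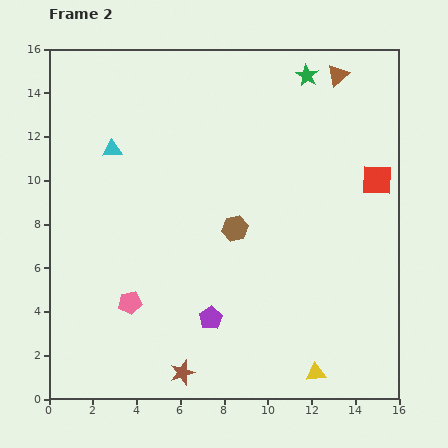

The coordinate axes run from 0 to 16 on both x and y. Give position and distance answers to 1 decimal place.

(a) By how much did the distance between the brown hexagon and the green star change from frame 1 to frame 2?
+2.5

Distance in frame 1: 5.2. Distance in frame 2: 7.7.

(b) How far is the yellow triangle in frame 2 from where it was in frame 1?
3.0

The yellow triangle moved from (9.2, 1.2) to (12.2, 1.2), a distance of √(3.0² + 0.0²) ≈ 3.0.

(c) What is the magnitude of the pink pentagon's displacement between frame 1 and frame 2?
3.2

The pink pentagon moved from (3.3, 1.2) to (3.7, 4.4), a distance of √(0.4² + 3.2²) ≈ 3.2.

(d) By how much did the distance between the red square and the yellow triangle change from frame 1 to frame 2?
+2.7

Distance in frame 1: 6.5. Distance in frame 2: 9.2.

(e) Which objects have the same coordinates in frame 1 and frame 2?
the brown triangle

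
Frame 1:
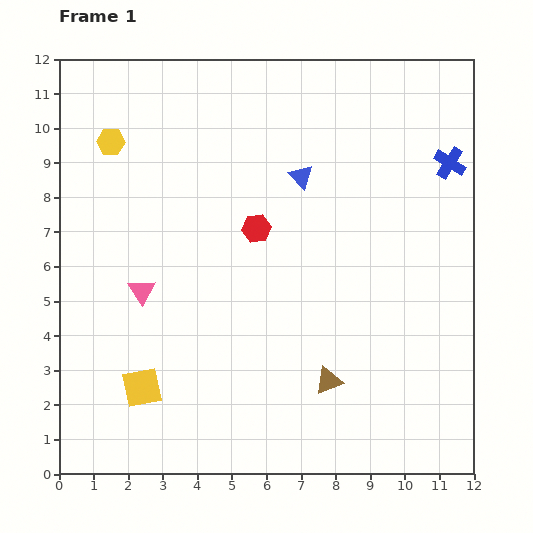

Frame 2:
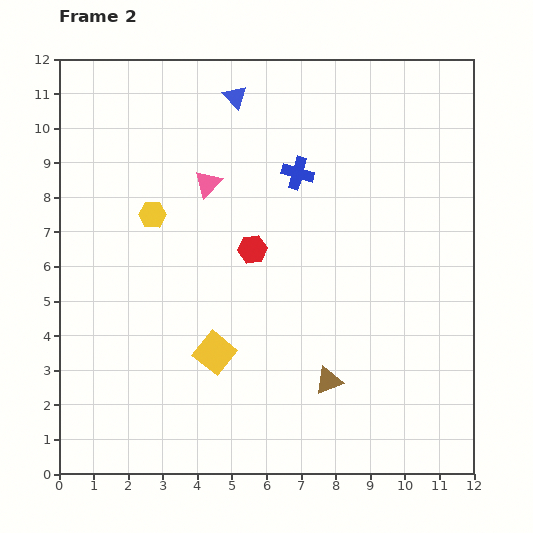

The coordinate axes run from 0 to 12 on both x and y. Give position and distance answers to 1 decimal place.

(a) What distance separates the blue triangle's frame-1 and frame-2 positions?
3.0

The blue triangle moved from (7.0, 8.6) to (5.1, 10.9), a distance of √(1.9² + 2.3²) ≈ 3.0.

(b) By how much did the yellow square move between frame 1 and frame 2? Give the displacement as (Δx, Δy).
(2.1, 1.0)

The yellow square was at (2.4, 2.5) in frame 1 and (4.5, 3.5) in frame 2.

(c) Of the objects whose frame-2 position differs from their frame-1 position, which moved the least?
the red hexagon

(moved 0.6)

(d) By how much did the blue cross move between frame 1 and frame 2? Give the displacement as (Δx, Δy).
(-4.4, -0.3)

The blue cross was at (11.3, 9.0) in frame 1 and (6.9, 8.7) in frame 2.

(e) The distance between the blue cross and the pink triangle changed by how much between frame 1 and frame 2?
-7.0

Distance in frame 1: 9.6. Distance in frame 2: 2.6.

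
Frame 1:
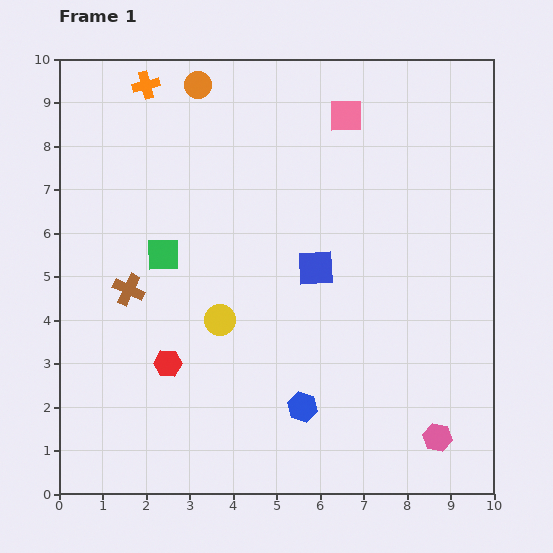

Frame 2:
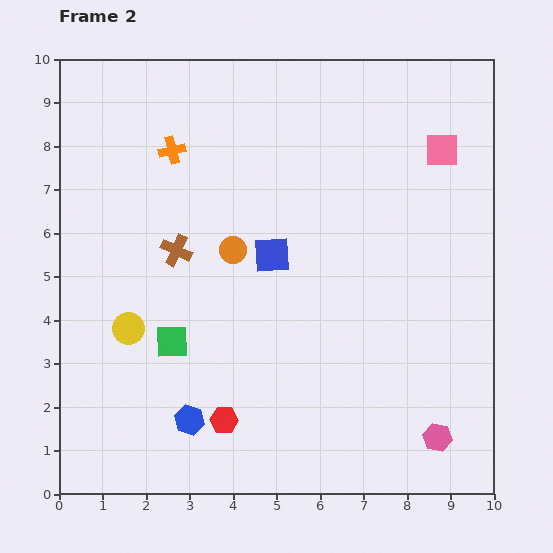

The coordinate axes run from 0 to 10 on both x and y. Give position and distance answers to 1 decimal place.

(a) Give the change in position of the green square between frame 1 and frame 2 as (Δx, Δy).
(0.2, -2.0)

The green square was at (2.4, 5.5) in frame 1 and (2.6, 3.5) in frame 2.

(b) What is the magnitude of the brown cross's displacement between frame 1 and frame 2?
1.4

The brown cross moved from (1.6, 4.7) to (2.7, 5.6), a distance of √(1.1² + 0.9²) ≈ 1.4.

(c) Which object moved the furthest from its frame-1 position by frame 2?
the orange circle

(moved 3.9; next 2.6)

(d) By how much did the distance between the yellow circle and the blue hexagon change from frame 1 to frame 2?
-0.3

Distance in frame 1: 2.8. Distance in frame 2: 2.5.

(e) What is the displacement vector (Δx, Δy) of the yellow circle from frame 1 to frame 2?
(-2.1, -0.2)

The yellow circle was at (3.7, 4.0) in frame 1 and (1.6, 3.8) in frame 2.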